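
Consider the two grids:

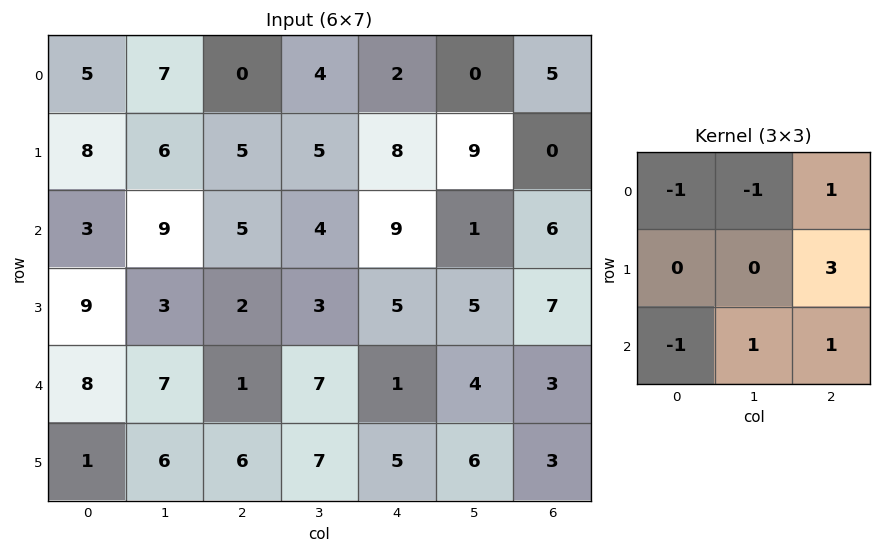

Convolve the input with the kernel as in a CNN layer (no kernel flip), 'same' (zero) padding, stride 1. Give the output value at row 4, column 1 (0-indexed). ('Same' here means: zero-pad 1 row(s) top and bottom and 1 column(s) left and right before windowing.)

4

The receptive field on the zero-padded input at this output position is [9 3 2 / 8 7 1 / 1 6 6]. Elementwise product with the kernel and sum: 9·-1 + 3·-1 + 2·1 + 1·3 + 1·-1 + 6·1 + 6·1.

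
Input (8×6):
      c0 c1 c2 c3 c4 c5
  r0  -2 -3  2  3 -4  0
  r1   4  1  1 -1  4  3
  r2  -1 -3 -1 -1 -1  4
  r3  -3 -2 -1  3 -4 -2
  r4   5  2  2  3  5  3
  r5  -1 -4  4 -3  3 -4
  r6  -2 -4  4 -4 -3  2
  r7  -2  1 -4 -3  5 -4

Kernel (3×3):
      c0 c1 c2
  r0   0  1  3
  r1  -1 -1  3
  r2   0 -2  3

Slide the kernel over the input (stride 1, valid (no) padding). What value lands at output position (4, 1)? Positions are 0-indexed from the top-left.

-18

The receptive field on the input at this output position is [2 2 3 / -4 4 -3 / -4 4 -4]. Elementwise product with the kernel and sum: 2·1 + 3·3 + -4·-1 + 4·-1 + -3·3 + 4·-2 + -4·3.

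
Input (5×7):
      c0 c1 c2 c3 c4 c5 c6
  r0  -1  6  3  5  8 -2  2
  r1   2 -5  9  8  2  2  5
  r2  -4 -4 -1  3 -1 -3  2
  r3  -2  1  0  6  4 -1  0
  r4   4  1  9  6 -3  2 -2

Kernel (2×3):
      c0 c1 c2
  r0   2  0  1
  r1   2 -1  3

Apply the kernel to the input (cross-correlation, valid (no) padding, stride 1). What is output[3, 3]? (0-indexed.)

32

The receptive field on the input at this output position is [6 4 -1 / 6 -3 2]. Elementwise product with the kernel and sum: 6·2 + -1·1 + 6·2 + -3·-1 + 2·3.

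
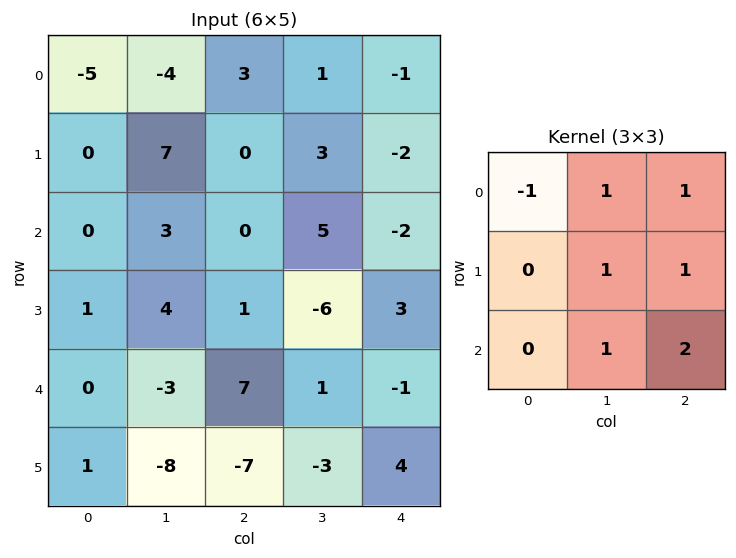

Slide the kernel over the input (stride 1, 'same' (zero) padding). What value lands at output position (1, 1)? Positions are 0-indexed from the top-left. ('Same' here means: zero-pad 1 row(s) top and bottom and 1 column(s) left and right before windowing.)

14

The receptive field on the zero-padded input at this output position is [-5 -4 3 / 0 7 0 / 0 3 0]. Elementwise product with the kernel and sum: -5·-1 + -4·1 + 3·1 + 7·1 + 0·1 + 3·1 + 0·2.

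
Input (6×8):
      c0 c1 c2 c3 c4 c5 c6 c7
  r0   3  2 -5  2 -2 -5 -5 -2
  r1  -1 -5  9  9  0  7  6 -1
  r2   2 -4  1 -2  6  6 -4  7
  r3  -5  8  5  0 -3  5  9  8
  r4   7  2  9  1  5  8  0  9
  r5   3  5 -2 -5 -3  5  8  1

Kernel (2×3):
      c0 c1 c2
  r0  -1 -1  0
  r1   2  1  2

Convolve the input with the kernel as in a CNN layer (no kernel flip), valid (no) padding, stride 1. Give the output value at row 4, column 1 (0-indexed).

-13

The receptive field on the input at this output position is [2 9 1 / 5 -2 -5]. Elementwise product with the kernel and sum: 2·-1 + 9·-1 + 5·2 + -2·1 + -5·2.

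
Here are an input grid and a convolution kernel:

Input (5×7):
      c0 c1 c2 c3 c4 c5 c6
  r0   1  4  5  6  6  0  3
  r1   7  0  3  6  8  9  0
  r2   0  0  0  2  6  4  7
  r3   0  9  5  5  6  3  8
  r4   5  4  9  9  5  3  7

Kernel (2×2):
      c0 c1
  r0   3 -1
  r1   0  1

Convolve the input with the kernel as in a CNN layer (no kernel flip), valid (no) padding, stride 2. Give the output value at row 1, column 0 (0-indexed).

9

The receptive field on the input at this output position is [0 0 / 0 9]. Elementwise product with the kernel and sum: 0·3 + 0·-1 + 9·1.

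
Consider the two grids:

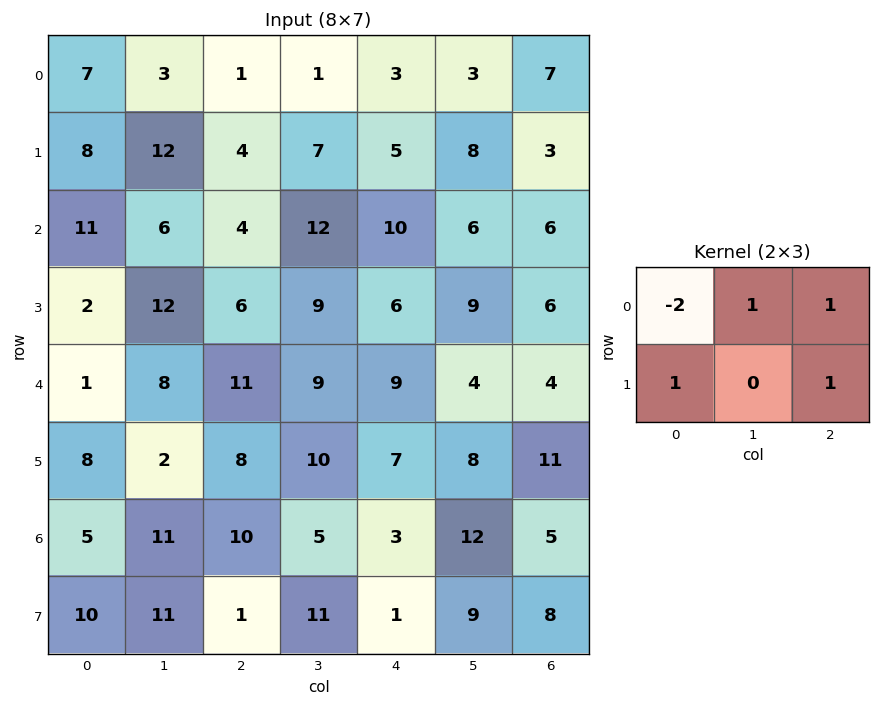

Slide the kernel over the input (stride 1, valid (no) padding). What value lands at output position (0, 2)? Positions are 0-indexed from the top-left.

11

The receptive field on the input at this output position is [1 1 3 / 4 7 5]. Elementwise product with the kernel and sum: 1·-2 + 1·1 + 3·1 + 4·1 + 5·1.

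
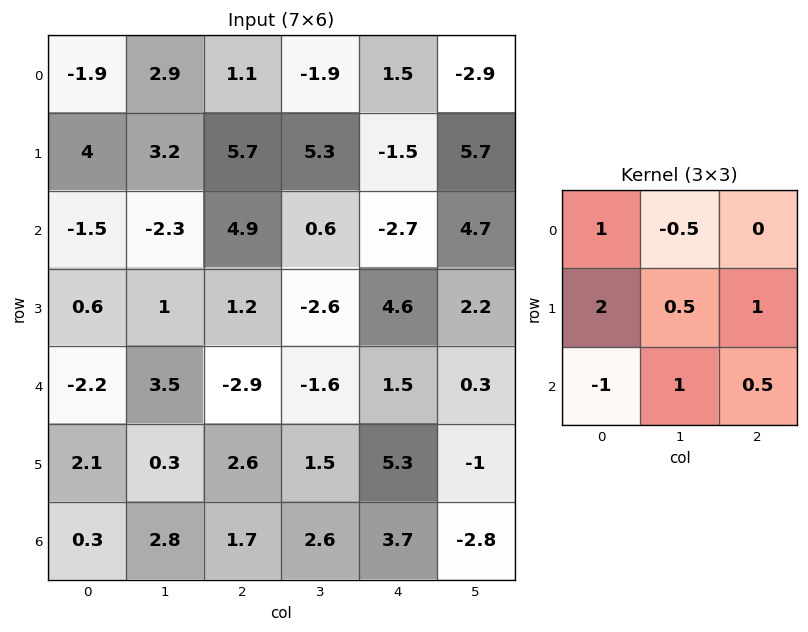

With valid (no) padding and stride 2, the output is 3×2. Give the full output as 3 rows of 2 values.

13.6 8.95
6.8 12.35
6.35 11.9

Output[0,0]: The receptive field on the input at this output position is [-1.9 2.9 1.1 / 4 3.2 5.7 / -1.5 -2.3 4.9]. Elementwise product with the kernel and sum: -1.9·1 + 2.9·-0.5 + 4·2 + 3.2·0.5 + 5.7·1 + -1.5·-1 + -2.3·1 + 4.9·0.5.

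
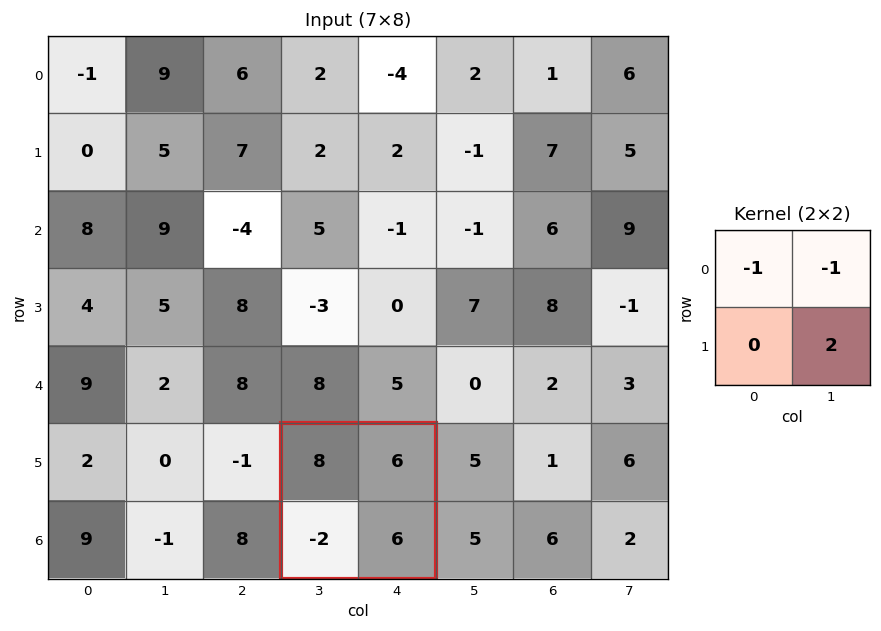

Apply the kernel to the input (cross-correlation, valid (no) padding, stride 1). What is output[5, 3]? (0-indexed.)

The receptive field on the input at this output position is [8 6 / -2 6]. Elementwise product with the kernel and sum: 8·-1 + 6·-1 + 6·2.

-2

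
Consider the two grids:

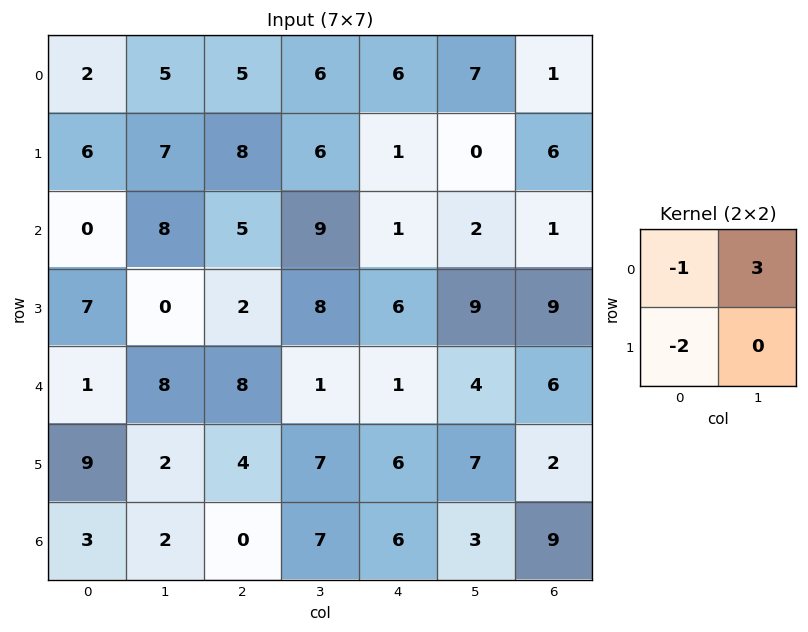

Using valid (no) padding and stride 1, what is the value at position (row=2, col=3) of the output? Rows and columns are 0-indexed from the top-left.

-22

The receptive field on the input at this output position is [9 1 / 8 6]. Elementwise product with the kernel and sum: 9·-1 + 1·3 + 8·-2.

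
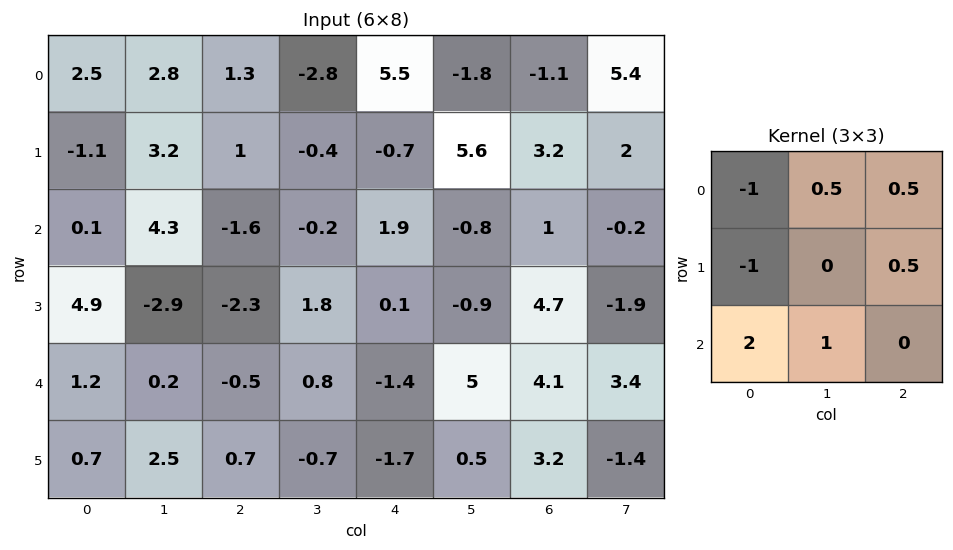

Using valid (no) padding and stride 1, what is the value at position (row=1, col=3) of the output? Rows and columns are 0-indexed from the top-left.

The receptive field on the input at this output position is [-0.4 -0.7 5.6 / -0.2 1.9 -0.8 / 1.8 0.1 -0.9]. Elementwise product with the kernel and sum: -0.4·-1 + -0.7·0.5 + 5.6·0.5 + -0.2·-1 + -0.8·0.5 + 1.8·2 + 0.1·1.

6.35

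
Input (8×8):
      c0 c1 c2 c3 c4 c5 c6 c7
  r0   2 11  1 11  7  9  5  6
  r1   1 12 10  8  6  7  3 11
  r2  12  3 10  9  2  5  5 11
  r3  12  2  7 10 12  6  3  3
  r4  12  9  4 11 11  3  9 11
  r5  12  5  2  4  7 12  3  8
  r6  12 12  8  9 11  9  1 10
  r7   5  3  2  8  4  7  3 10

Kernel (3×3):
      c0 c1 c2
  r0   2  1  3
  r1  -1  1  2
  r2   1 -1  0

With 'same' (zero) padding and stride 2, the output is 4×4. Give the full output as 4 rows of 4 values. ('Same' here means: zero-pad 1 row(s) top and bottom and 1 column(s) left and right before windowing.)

Output[0,0]: The receptive field on the zero-padded input at this output position is [0 0 0 / 0 2 11 / 0 1 12]. Elementwise product with the kernel and sum: 0·2 + 0·1 + 0·3 + 0·-1 + 2·1 + 11·2 + 0·1 + 1·-1.
Output[0,1]: The receptive field on the zero-padded input at this output position is [0 0 0 / 11 1 11 / 12 10 8]. Elementwise product with the kernel and sum: 0·2 + 0·1 + 0·3 + 11·-1 + 1·1 + 11·2 + 12·1 + 10·-1.

23 14 16 12
43 78 44 75
36 61 53 61
58 39 75 67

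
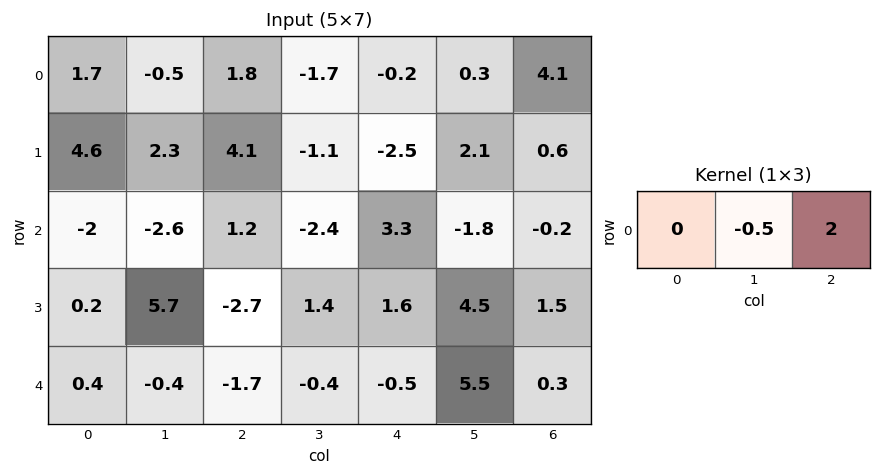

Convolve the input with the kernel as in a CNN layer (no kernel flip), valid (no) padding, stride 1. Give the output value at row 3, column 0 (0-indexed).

The receptive field on the input at this output position is [0.2 5.7 -2.7]. Elementwise product with the kernel and sum: 5.7·-0.5 + -2.7·2.

-8.25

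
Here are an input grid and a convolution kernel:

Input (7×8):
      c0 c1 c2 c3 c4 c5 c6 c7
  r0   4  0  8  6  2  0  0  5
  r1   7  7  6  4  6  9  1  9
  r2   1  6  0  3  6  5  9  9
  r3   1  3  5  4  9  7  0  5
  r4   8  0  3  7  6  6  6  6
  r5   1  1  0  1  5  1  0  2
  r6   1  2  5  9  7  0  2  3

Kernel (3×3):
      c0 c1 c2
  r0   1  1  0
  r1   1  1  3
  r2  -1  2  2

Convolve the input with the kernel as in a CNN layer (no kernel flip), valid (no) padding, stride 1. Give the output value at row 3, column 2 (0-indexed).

The receptive field on the input at this output position is [5 4 9 / 3 7 6 / 0 1 5]. Elementwise product with the kernel and sum: 5·1 + 4·1 + 3·1 + 7·1 + 6·3 + 0·-1 + 1·2 + 5·2.

49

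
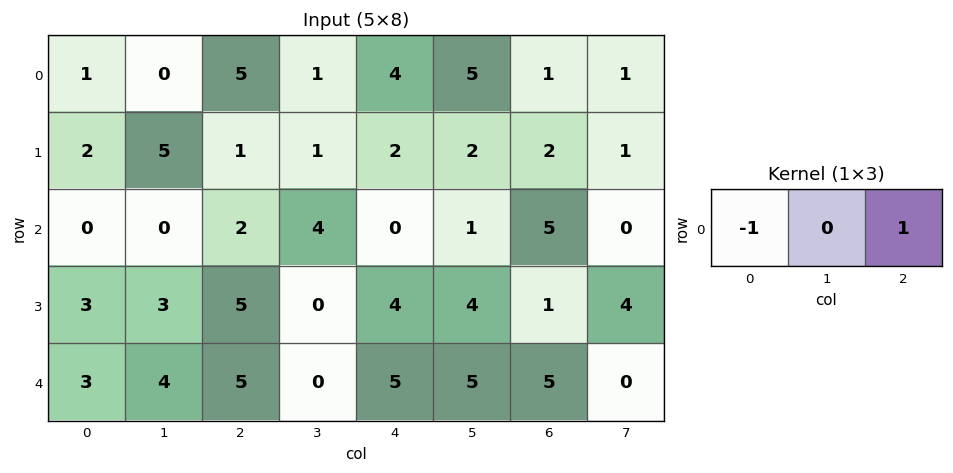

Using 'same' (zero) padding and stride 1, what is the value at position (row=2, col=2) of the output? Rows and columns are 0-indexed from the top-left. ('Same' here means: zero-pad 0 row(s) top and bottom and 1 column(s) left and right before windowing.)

4

The receptive field on the zero-padded input at this output position is [0 2 4]. Elementwise product with the kernel and sum: 0·-1 + 4·1.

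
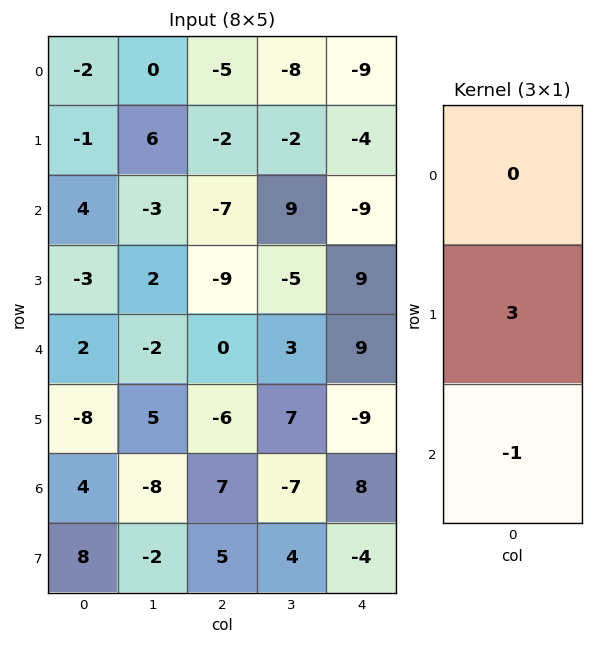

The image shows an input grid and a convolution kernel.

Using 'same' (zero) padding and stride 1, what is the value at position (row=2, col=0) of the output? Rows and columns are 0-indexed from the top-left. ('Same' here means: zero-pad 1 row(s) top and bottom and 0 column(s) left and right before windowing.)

The receptive field on the zero-padded input at this output position is [-1 / 4 / -3]. Elementwise product with the kernel and sum: 4·3 + -3·-1.

15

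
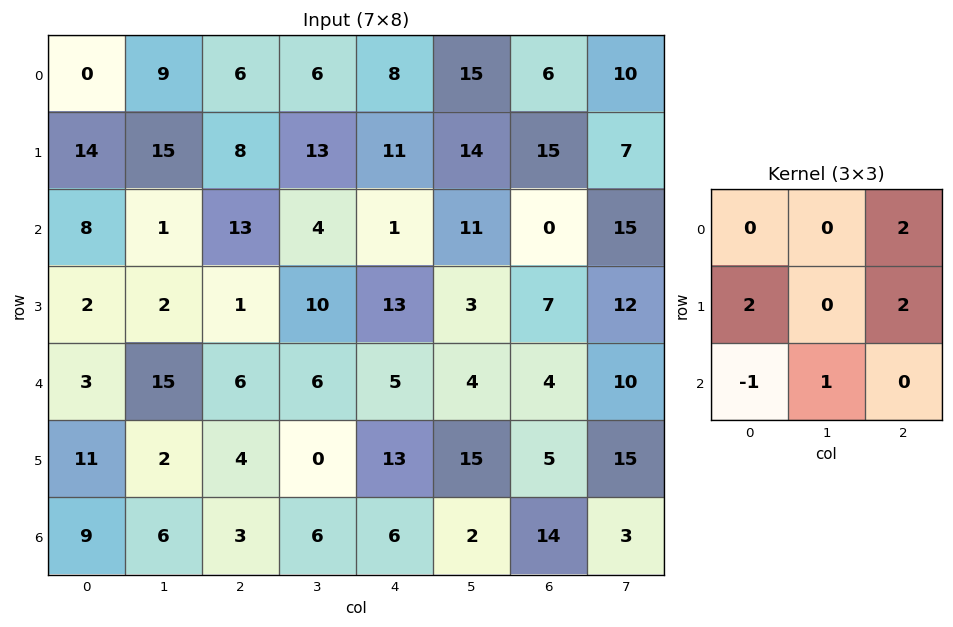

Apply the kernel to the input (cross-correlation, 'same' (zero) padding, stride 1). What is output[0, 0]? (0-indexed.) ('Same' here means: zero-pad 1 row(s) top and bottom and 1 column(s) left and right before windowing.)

The receptive field on the zero-padded input at this output position is [0 0 0 / 0 0 9 / 0 14 15]. Elementwise product with the kernel and sum: 0·2 + 0·2 + 9·2 + 0·-1 + 14·1.

32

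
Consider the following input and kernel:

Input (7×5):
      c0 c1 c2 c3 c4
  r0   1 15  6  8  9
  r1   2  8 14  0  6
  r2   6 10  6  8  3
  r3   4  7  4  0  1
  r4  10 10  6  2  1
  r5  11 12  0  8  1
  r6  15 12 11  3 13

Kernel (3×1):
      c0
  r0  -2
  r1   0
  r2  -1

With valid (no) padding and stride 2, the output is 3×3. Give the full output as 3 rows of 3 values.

-8 -18 -21
-22 -18 -7
-35 -23 -15

Output[0,0]: The receptive field on the input at this output position is [1 / 2 / 6]. Elementwise product with the kernel and sum: 1·-2 + 6·-1.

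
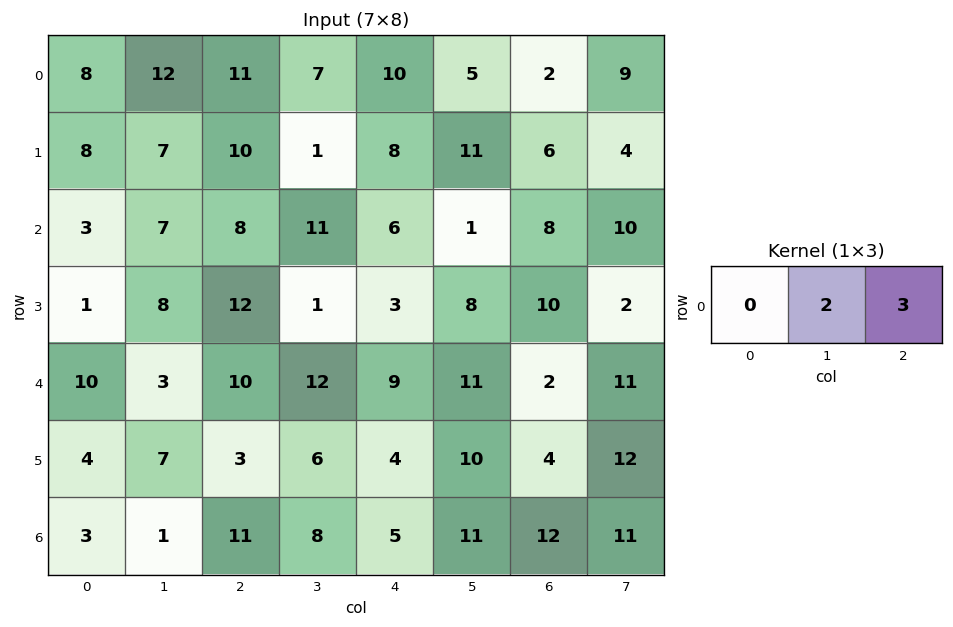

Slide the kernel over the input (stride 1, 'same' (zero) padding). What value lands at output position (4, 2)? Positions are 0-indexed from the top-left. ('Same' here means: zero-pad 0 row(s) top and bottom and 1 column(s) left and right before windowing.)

56

The receptive field on the zero-padded input at this output position is [3 10 12]. Elementwise product with the kernel and sum: 10·2 + 12·3.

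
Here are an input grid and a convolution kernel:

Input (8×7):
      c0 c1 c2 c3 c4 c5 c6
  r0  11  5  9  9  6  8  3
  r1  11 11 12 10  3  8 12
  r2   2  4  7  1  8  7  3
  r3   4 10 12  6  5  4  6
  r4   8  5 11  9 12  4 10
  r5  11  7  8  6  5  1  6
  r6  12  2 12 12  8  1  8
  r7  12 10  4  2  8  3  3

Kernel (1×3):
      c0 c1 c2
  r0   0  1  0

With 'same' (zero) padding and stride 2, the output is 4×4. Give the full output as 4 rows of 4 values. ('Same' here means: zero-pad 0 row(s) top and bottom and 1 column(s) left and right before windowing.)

Output[0,0]: The receptive field on the zero-padded input at this output position is [0 11 5]. Elementwise product with the kernel and sum: 11·1.
Output[0,1]: The receptive field on the zero-padded input at this output position is [5 9 9]. Elementwise product with the kernel and sum: 9·1.

11 9 6 3
2 7 8 3
8 11 12 10
12 12 8 8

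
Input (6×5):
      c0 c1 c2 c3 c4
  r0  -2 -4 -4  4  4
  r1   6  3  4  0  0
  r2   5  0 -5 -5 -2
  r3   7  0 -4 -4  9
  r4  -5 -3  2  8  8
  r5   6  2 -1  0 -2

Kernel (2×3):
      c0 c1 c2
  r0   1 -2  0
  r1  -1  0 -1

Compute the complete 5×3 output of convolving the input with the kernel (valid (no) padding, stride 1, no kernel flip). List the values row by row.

Output[0,0]: The receptive field on the input at this output position is [-2 -4 -4 / 6 3 4]. Elementwise product with the kernel and sum: -2·1 + -4·-2 + 6·-1 + 4·-1.

-4 1 -16
0 0 11
2 14 0
10 3 -6
-4 -9 -11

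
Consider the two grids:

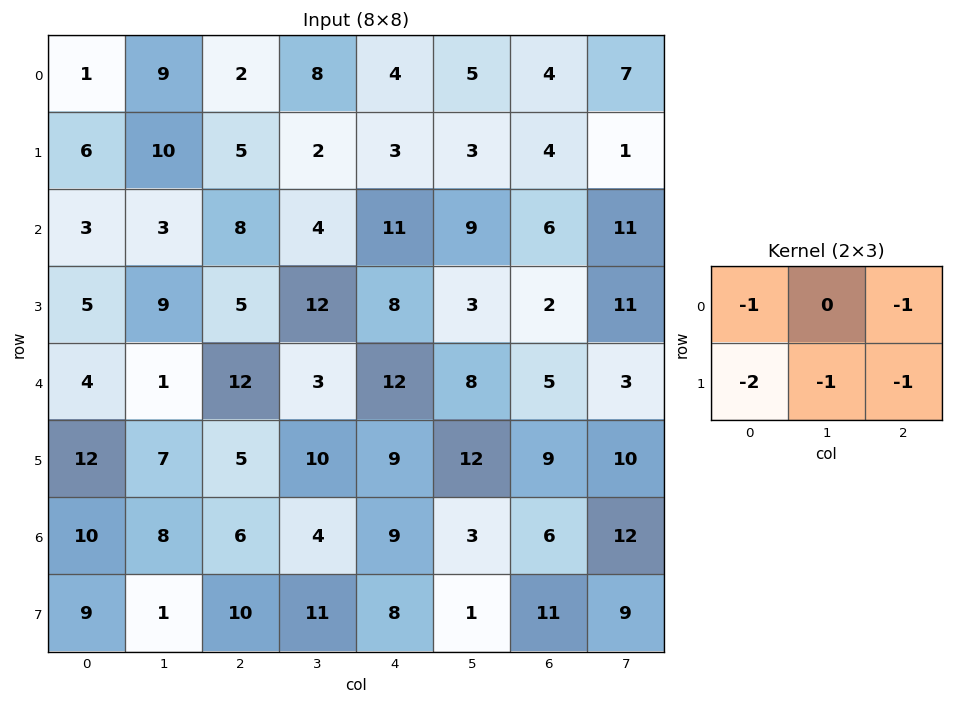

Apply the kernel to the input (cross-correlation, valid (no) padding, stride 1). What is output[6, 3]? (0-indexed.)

-38

The receptive field on the input at this output position is [4 9 3 / 11 8 1]. Elementwise product with the kernel and sum: 4·-1 + 3·-1 + 11·-2 + 8·-1 + 1·-1.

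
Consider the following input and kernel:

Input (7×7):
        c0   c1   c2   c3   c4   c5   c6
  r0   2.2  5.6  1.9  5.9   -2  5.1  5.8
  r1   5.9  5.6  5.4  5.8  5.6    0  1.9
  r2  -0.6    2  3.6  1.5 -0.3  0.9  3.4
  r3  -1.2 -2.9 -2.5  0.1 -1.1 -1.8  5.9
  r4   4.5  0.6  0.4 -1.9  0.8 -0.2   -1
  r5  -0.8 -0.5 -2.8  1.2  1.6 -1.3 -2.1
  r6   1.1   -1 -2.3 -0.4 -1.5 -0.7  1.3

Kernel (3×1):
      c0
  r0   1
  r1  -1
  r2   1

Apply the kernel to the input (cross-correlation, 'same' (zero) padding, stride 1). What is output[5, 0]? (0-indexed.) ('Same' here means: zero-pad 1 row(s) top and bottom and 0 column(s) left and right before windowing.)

6.4

The receptive field on the zero-padded input at this output position is [4.5 / -0.8 / 1.1]. Elementwise product with the kernel and sum: 4.5·1 + -0.8·-1 + 1.1·1.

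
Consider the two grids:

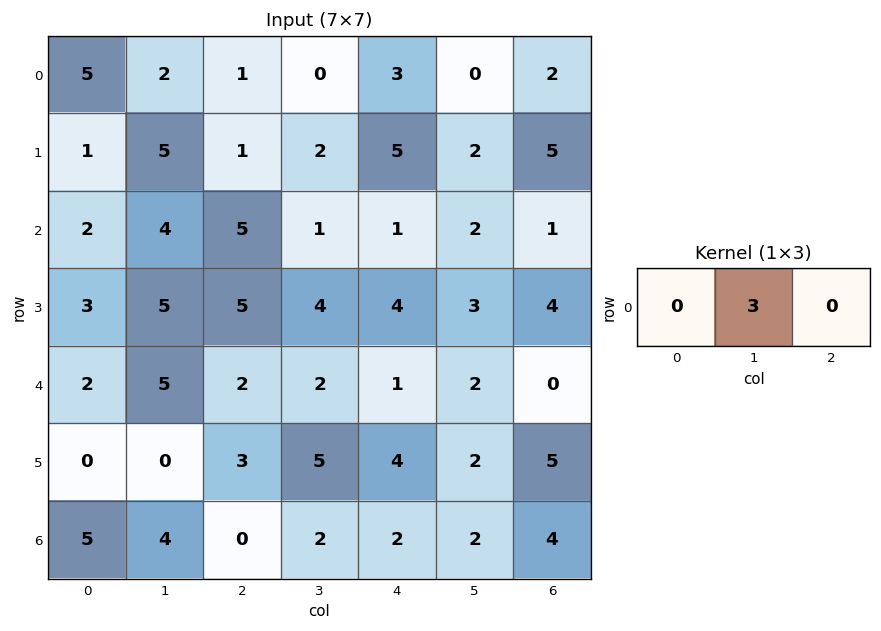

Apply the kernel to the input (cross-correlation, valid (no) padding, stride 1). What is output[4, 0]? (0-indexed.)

15

The receptive field on the input at this output position is [2 5 2]. Elementwise product with the kernel and sum: 5·3.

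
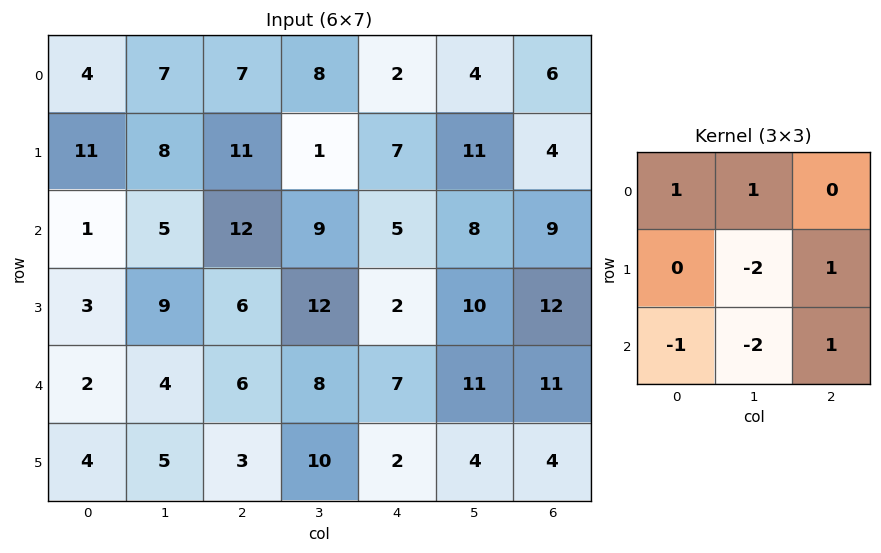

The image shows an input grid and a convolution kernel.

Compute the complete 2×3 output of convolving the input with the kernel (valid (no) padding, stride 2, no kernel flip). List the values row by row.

Output[0,0]: The receptive field on the input at this output position is [4 7 7 / 11 8 11 / 1 5 12]. Elementwise product with the kernel and sum: 4·1 + 7·1 + 8·-2 + 11·1 + 1·-1 + 5·-2 + 12·1.

7 -5 -24
-10 -16 -13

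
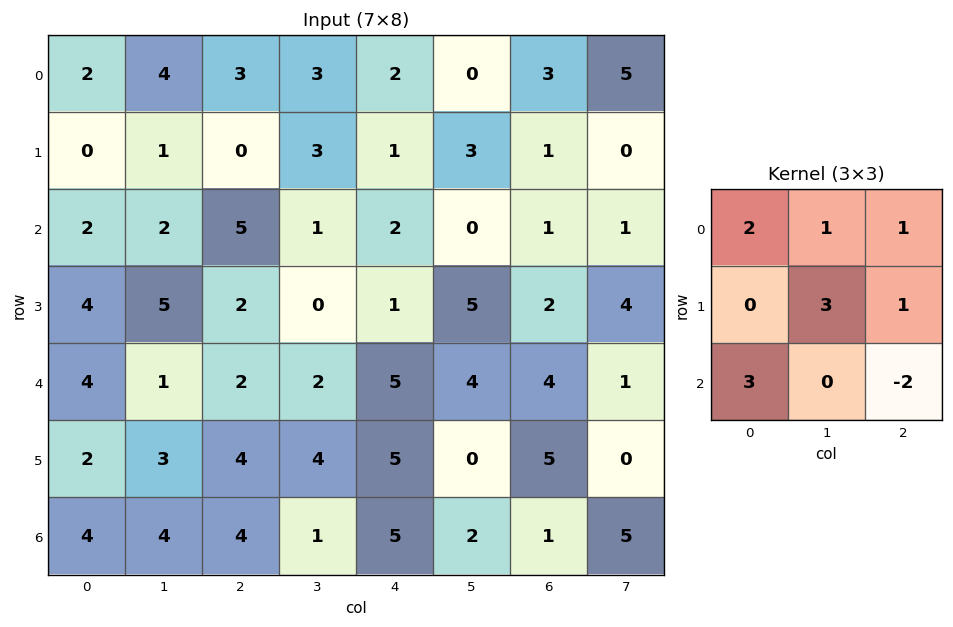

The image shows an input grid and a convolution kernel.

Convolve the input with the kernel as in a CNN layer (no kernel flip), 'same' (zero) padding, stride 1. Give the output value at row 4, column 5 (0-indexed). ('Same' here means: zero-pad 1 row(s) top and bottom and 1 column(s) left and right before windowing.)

The receptive field on the zero-padded input at this output position is [1 5 2 / 5 4 4 / 5 0 5]. Elementwise product with the kernel and sum: 1·2 + 5·1 + 2·1 + 4·3 + 4·1 + 5·3 + 5·-2.

30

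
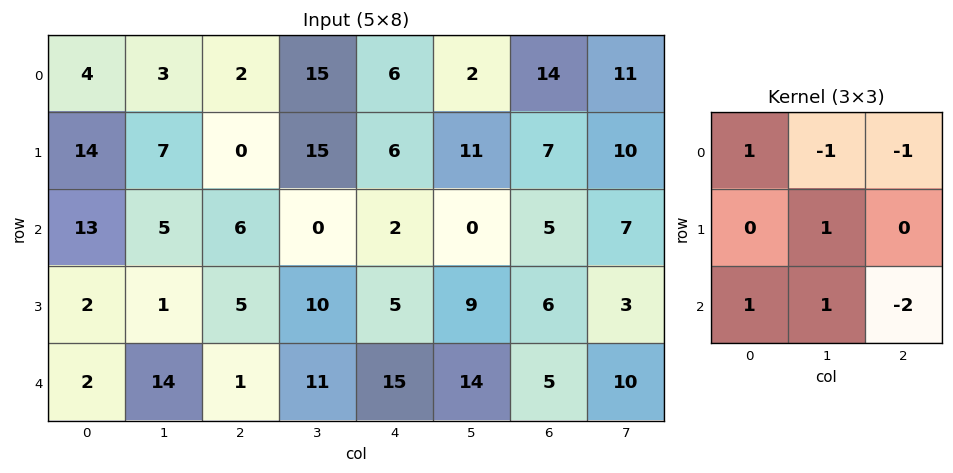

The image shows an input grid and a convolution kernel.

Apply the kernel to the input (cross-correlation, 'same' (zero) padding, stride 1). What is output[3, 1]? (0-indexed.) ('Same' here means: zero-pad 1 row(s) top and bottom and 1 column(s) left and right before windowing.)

The receptive field on the zero-padded input at this output position is [13 5 6 / 2 1 5 / 2 14 1]. Elementwise product with the kernel and sum: 13·1 + 5·-1 + 6·-1 + 1·1 + 2·1 + 14·1 + 1·-2.

17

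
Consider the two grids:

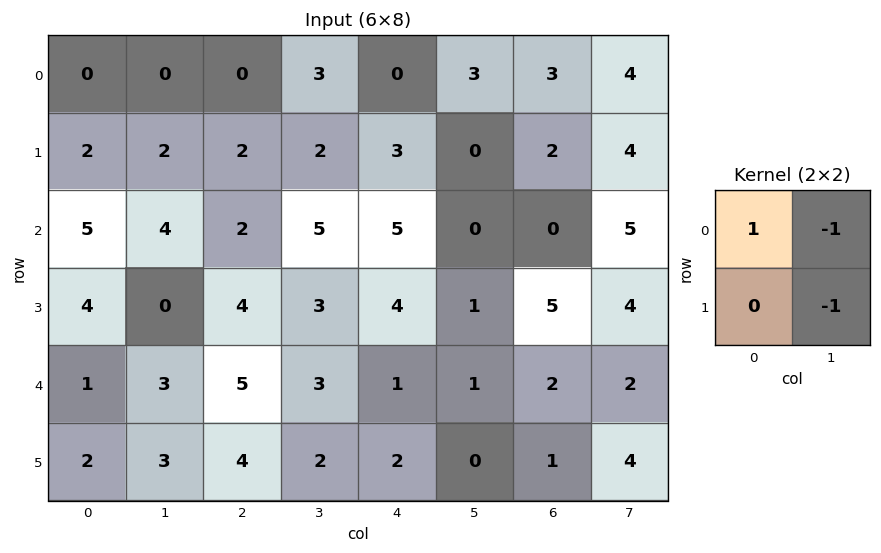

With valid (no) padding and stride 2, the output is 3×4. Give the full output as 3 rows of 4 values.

-2 -5 -3 -5
1 -6 4 -9
-5 0 0 -4

Output[0,0]: The receptive field on the input at this output position is [0 0 / 2 2]. Elementwise product with the kernel and sum: 0·1 + 0·-1 + 2·-1.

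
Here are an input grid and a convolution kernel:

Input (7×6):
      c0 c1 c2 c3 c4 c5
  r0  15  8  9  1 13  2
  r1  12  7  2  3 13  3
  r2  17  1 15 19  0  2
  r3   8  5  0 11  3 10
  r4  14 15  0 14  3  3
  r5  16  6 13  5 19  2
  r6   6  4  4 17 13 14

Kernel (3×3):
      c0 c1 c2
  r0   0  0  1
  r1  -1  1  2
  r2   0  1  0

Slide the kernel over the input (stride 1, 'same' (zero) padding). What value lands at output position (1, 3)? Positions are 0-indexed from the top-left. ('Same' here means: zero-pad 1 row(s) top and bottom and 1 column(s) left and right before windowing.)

59

The receptive field on the zero-padded input at this output position is [9 1 13 / 2 3 13 / 15 19 0]. Elementwise product with the kernel and sum: 13·1 + 2·-1 + 3·1 + 13·2 + 19·1.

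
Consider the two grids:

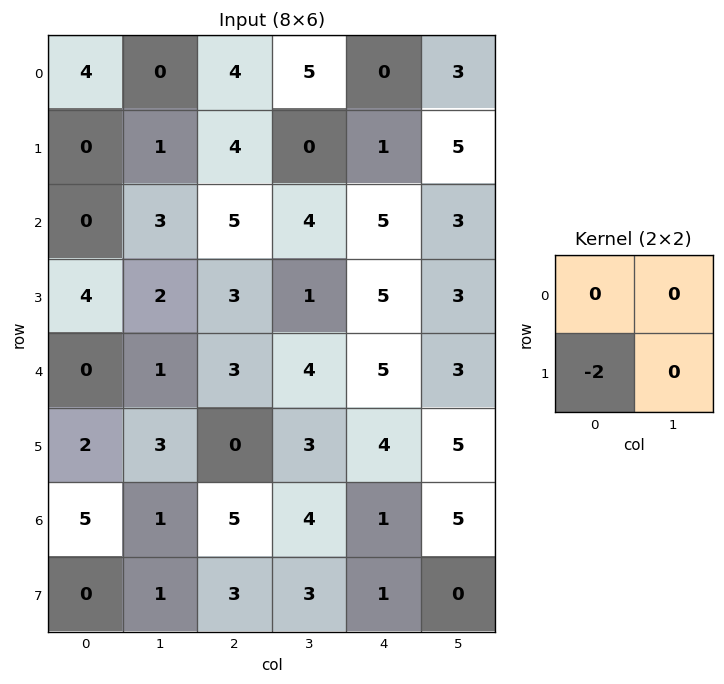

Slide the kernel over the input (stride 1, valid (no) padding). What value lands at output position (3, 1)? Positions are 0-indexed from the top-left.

The receptive field on the input at this output position is [2 3 / 1 3]. Elementwise product with the kernel and sum: 1·-2.

-2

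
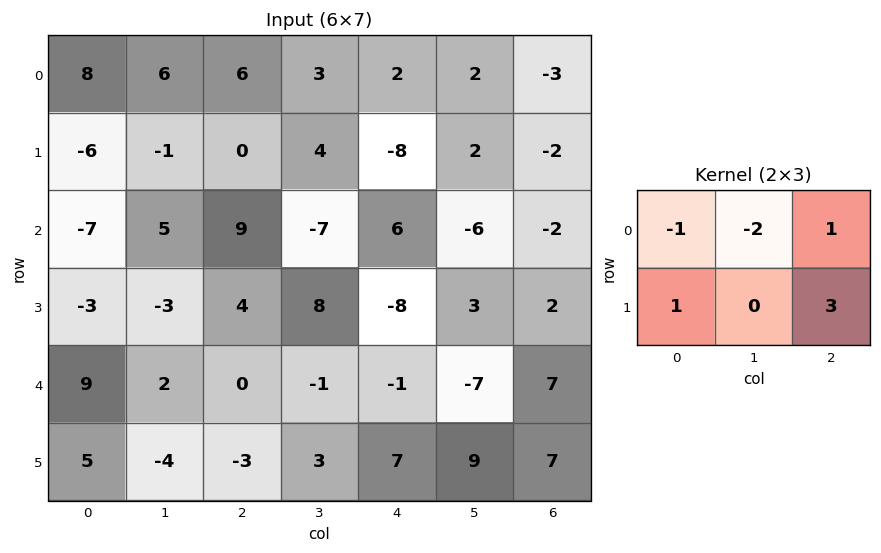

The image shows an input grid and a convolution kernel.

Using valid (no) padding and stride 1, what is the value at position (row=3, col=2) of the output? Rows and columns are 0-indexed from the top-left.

The receptive field on the input at this output position is [4 8 -8 / 0 -1 -1]. Elementwise product with the kernel and sum: 4·-1 + 8·-2 + -8·1 + 0·1 + -1·3.

-31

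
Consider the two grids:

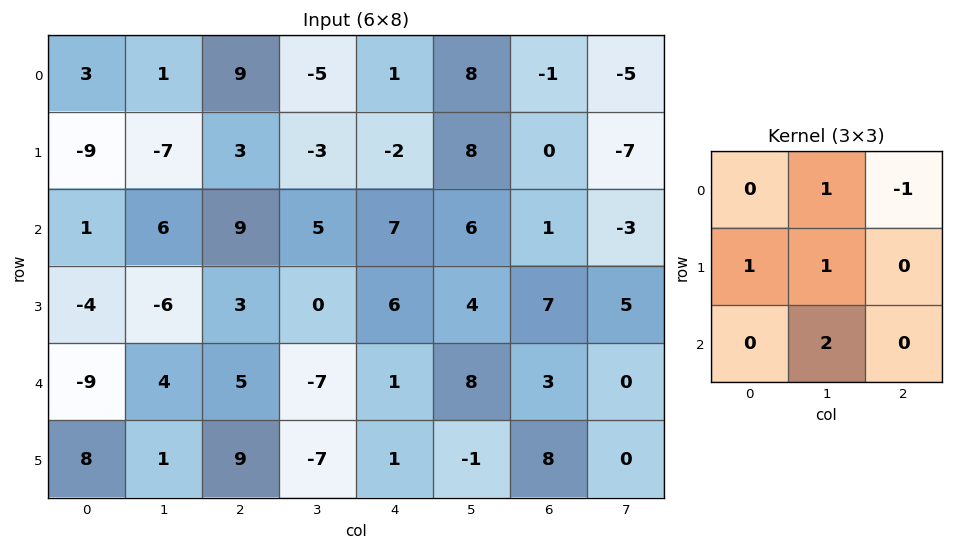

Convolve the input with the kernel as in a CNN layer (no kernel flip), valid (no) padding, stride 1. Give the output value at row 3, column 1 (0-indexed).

The receptive field on the input at this output position is [-6 3 0 / 4 5 -7 / 1 9 -7]. Elementwise product with the kernel and sum: 3·1 + 0·-1 + 4·1 + 5·1 + 9·2.

30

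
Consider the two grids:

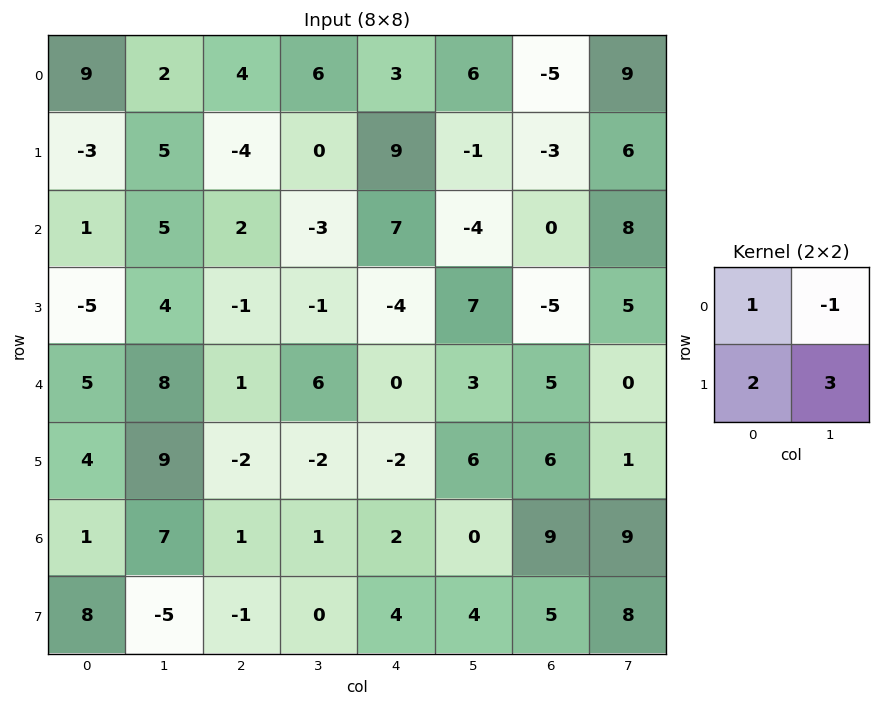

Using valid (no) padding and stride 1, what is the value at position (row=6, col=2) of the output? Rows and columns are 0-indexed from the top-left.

-2

The receptive field on the input at this output position is [1 1 / -1 0]. Elementwise product with the kernel and sum: 1·1 + 1·-1 + -1·2 + 0·3.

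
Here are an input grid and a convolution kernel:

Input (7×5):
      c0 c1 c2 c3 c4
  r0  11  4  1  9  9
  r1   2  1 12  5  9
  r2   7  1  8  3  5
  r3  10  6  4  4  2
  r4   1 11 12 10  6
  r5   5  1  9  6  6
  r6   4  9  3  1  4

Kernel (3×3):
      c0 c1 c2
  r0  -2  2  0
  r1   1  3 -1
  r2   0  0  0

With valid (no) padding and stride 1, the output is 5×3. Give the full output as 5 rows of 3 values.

-21 26 34
0 44 -2
12 28 4
14 33 36
19 24 17

Output[0,0]: The receptive field on the input at this output position is [11 4 1 / 2 1 12 / 7 1 8]. Elementwise product with the kernel and sum: 11·-2 + 4·2 + 2·1 + 1·3 + 12·-1.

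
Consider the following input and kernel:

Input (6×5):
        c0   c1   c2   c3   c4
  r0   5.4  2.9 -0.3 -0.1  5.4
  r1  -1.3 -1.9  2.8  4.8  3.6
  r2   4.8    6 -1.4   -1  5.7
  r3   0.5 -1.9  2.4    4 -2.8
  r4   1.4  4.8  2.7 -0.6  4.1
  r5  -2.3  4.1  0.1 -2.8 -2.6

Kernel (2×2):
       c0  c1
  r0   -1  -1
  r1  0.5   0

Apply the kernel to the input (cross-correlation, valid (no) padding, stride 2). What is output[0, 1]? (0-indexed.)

1.8

The receptive field on the input at this output position is [-0.3 -0.1 / 2.8 4.8]. Elementwise product with the kernel and sum: -0.3·-1 + -0.1·-1 + 2.8·0.5.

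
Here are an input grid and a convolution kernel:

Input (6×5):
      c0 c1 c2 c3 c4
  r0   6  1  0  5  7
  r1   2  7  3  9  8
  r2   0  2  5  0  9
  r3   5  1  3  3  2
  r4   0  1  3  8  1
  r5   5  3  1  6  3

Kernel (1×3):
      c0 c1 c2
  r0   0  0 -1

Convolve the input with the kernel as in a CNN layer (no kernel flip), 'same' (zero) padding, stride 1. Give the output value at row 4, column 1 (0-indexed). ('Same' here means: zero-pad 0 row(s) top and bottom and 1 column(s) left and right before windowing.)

-3

The receptive field on the zero-padded input at this output position is [0 1 3]. Elementwise product with the kernel and sum: 3·-1.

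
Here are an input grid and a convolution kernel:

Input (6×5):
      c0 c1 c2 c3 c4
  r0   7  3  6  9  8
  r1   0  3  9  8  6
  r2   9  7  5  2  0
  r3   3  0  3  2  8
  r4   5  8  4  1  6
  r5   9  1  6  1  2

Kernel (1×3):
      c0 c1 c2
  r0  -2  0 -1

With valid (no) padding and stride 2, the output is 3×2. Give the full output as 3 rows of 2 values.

Output[0,0]: The receptive field on the input at this output position is [7 3 6]. Elementwise product with the kernel and sum: 7·-2 + 6·-1.
Output[0,1]: The receptive field on the input at this output position is [6 9 8]. Elementwise product with the kernel and sum: 6·-2 + 8·-1.

-20 -20
-23 -10
-14 -14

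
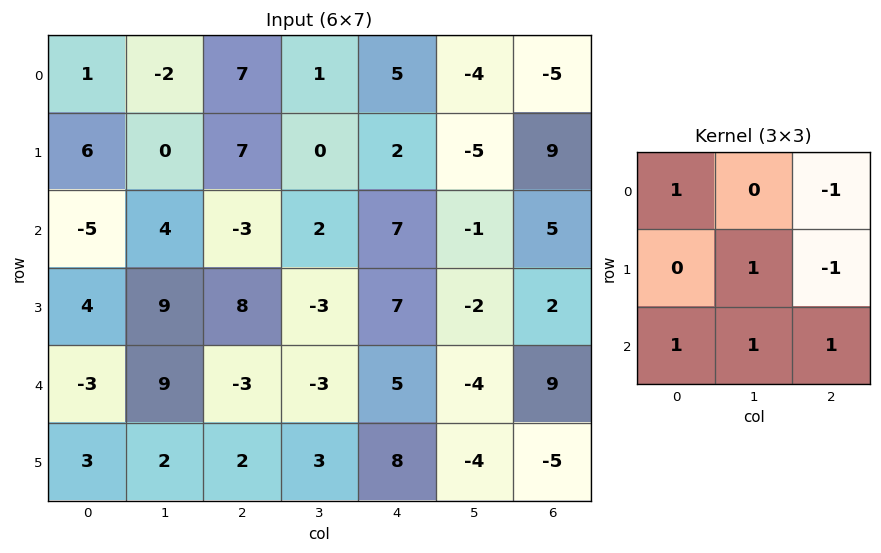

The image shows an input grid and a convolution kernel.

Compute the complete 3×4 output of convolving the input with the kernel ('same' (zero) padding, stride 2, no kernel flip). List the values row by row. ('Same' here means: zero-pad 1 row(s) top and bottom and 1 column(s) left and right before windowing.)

9 13 6 -1
4 9 15 0
-16 19 15 -2

Output[0,0]: The receptive field on the zero-padded input at this output position is [0 0 0 / 0 1 -2 / 0 6 0]. Elementwise product with the kernel and sum: 0·1 + 0·-1 + 1·1 + -2·-1 + 0·1 + 6·1 + 0·1.
Output[0,1]: The receptive field on the zero-padded input at this output position is [0 0 0 / -2 7 1 / 0 7 0]. Elementwise product with the kernel and sum: 0·1 + 0·-1 + 7·1 + 1·-1 + 0·1 + 7·1 + 0·1.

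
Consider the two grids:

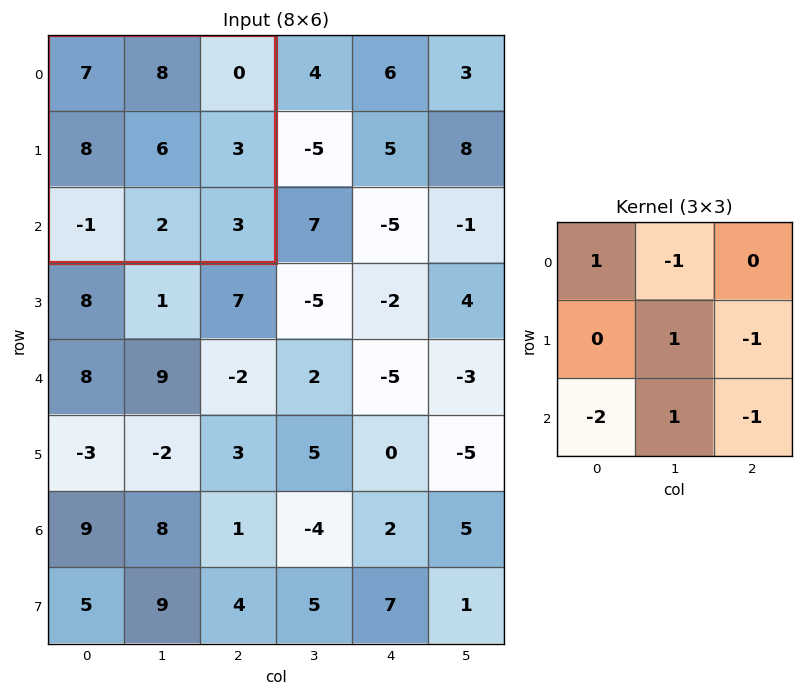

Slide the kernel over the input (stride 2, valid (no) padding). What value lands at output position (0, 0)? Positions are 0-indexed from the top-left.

3

The receptive field on the input at this output position is [7 8 0 / 8 6 3 / -1 2 3]. Elementwise product with the kernel and sum: 7·1 + 8·-1 + 6·1 + 3·-1 + -1·-2 + 2·1 + 3·-1.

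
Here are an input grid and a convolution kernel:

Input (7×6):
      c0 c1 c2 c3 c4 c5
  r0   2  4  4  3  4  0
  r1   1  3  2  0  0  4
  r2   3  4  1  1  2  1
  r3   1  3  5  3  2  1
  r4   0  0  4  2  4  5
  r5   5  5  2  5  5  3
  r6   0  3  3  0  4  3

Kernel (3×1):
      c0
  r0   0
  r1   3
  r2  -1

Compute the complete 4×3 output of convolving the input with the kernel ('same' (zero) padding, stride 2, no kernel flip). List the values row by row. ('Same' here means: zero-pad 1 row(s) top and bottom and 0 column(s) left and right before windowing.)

Output[0,0]: The receptive field on the zero-padded input at this output position is [0 / 2 / 1]. Elementwise product with the kernel and sum: 2·3 + 1·-1.

5 10 12
8 -2 4
-5 10 7
0 9 12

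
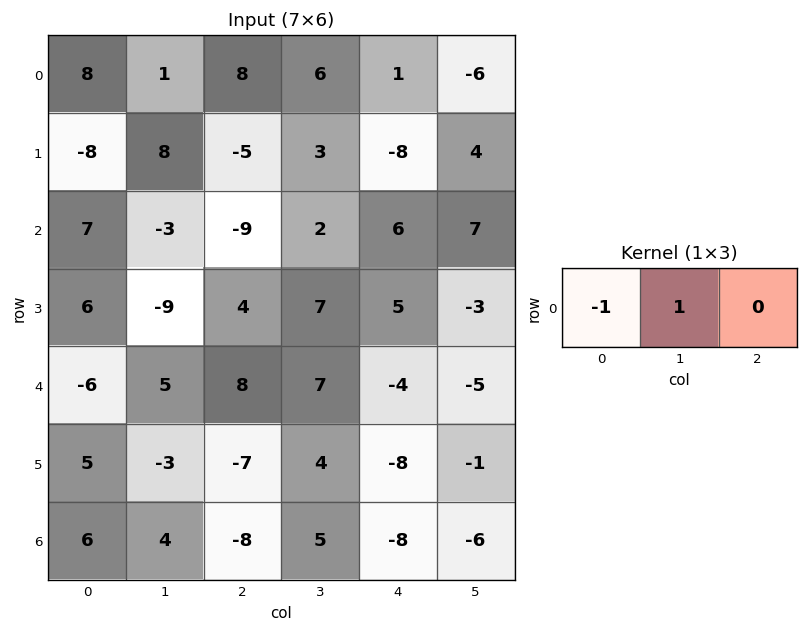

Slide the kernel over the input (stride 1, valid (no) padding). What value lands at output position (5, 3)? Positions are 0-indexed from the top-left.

-12

The receptive field on the input at this output position is [4 -8 -1]. Elementwise product with the kernel and sum: 4·-1 + -8·1.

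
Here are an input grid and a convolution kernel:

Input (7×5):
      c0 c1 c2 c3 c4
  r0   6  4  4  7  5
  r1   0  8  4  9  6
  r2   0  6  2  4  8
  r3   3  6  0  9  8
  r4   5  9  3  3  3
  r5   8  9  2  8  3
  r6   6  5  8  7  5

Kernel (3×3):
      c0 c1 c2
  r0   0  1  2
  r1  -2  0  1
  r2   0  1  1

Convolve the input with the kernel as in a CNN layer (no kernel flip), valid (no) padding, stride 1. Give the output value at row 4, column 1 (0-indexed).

14

The receptive field on the input at this output position is [9 3 3 / 9 2 8 / 5 8 7]. Elementwise product with the kernel and sum: 3·1 + 3·2 + 9·-2 + 8·1 + 8·1 + 7·1.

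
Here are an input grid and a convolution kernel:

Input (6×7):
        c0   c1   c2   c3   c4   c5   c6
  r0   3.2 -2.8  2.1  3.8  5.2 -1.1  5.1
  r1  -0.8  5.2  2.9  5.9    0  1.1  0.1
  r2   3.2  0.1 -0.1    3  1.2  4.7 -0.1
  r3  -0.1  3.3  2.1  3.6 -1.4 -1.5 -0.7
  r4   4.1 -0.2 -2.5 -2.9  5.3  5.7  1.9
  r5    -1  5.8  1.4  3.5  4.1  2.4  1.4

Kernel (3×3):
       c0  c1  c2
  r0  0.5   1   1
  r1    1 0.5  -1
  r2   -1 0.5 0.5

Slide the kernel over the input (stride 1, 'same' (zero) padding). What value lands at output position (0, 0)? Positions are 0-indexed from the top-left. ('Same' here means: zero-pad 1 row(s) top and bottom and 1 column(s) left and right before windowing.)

6.6

The receptive field on the zero-padded input at this output position is [0 0 0 / 0 3.2 -2.8 / 0 -0.8 5.2]. Elementwise product with the kernel and sum: 0·0.5 + 0·1 + 0·1 + 0·1 + 3.2·0.5 + -2.8·-1 + 0·-1 + -0.8·0.5 + 5.2·0.5.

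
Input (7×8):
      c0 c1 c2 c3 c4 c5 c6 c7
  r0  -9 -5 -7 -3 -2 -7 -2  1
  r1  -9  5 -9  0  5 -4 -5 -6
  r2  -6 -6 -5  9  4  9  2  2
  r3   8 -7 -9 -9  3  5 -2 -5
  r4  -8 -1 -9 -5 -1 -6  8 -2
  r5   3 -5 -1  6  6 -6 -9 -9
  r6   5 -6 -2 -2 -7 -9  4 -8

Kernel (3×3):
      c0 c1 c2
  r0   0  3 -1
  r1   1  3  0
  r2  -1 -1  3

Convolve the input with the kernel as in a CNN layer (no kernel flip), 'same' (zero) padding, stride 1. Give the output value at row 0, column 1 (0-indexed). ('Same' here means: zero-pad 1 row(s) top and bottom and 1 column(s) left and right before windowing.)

The receptive field on the zero-padded input at this output position is [0 0 0 / -9 -5 -7 / -9 5 -9]. Elementwise product with the kernel and sum: 0·3 + 0·-1 + -9·1 + -5·3 + -9·-1 + 5·-1 + -9·3.

-47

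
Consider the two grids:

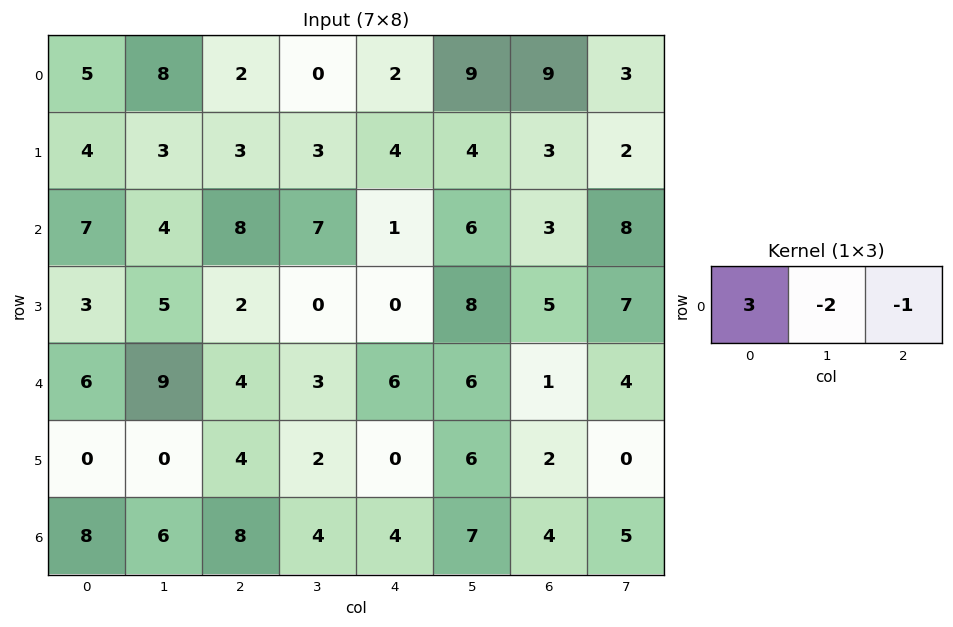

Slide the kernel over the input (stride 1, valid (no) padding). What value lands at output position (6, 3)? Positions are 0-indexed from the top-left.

-3

The receptive field on the input at this output position is [4 4 7]. Elementwise product with the kernel and sum: 4·3 + 4·-2 + 7·-1.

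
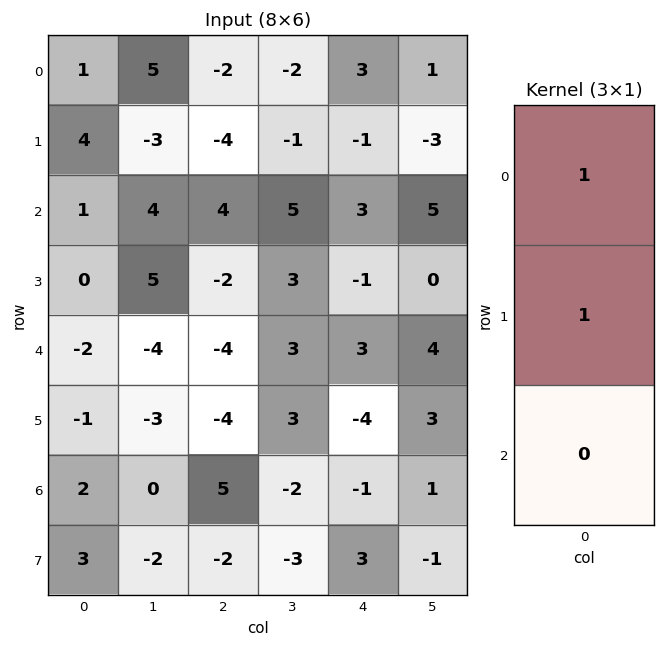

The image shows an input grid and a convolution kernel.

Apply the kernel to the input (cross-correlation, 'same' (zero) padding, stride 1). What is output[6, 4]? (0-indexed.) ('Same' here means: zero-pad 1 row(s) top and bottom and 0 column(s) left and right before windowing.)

-5

The receptive field on the zero-padded input at this output position is [-4 / -1 / 3]. Elementwise product with the kernel and sum: -4·1 + -1·1.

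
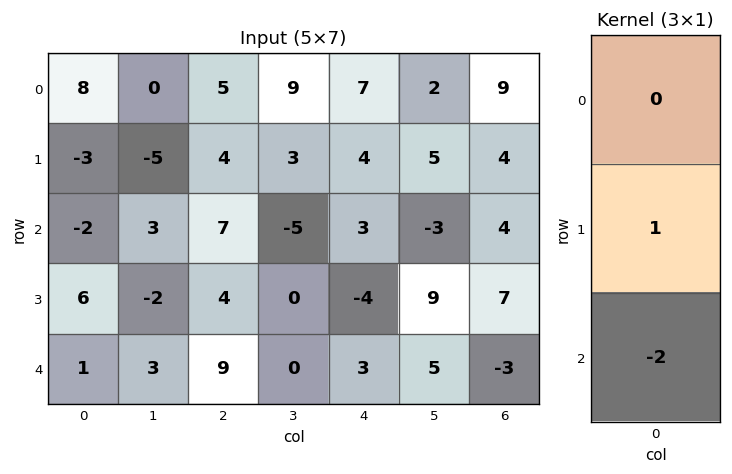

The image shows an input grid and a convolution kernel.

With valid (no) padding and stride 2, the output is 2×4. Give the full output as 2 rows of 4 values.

Output[0,0]: The receptive field on the input at this output position is [8 / -3 / -2]. Elementwise product with the kernel and sum: -3·1 + -2·-2.

1 -10 -2 -4
4 -14 -10 13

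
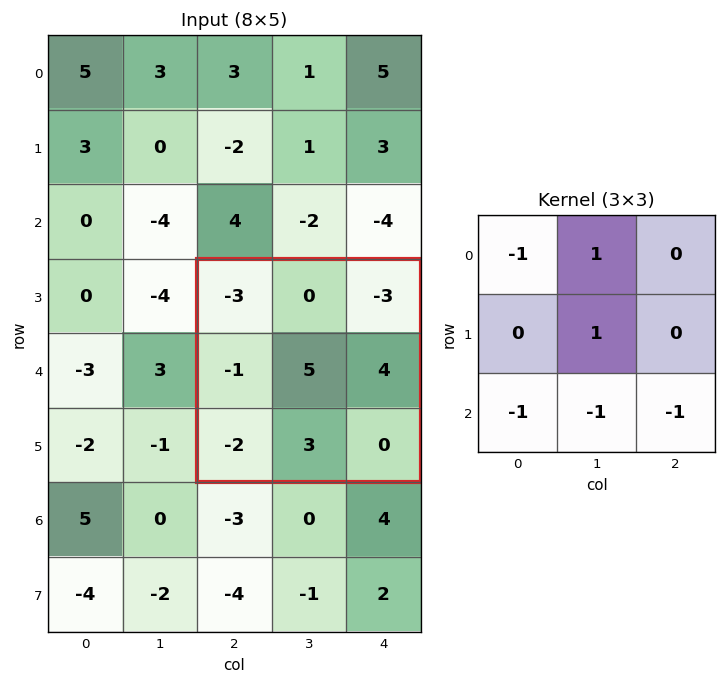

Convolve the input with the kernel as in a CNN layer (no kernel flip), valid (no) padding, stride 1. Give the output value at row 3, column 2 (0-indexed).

7

The receptive field on the input at this output position is [-3 0 -3 / -1 5 4 / -2 3 0]. Elementwise product with the kernel and sum: -3·-1 + 0·1 + 5·1 + -2·-1 + 3·-1 + 0·-1.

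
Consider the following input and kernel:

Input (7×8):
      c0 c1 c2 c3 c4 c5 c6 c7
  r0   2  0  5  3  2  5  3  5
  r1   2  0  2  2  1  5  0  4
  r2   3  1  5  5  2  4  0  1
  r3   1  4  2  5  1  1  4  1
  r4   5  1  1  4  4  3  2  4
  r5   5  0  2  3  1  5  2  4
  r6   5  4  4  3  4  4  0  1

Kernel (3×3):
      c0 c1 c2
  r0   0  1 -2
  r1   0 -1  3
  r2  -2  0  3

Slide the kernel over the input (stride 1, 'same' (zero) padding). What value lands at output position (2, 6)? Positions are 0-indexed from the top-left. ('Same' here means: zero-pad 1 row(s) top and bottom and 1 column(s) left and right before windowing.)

The receptive field on the zero-padded input at this output position is [5 0 4 / 4 0 1 / 1 4 1]. Elementwise product with the kernel and sum: 0·1 + 4·-2 + 0·-1 + 1·3 + 1·-2 + 1·3.

-4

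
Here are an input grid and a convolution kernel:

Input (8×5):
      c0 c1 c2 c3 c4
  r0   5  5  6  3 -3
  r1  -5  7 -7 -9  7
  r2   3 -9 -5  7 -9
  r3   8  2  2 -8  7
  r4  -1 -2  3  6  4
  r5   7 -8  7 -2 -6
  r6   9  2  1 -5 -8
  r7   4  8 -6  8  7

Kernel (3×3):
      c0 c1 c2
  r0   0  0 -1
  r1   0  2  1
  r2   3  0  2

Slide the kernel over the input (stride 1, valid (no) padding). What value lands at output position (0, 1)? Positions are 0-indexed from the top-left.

-39

The receptive field on the input at this output position is [5 6 3 / 7 -7 -9 / -9 -5 7]. Elementwise product with the kernel and sum: 3·-1 + -7·2 + -9·1 + -9·3 + 7·2.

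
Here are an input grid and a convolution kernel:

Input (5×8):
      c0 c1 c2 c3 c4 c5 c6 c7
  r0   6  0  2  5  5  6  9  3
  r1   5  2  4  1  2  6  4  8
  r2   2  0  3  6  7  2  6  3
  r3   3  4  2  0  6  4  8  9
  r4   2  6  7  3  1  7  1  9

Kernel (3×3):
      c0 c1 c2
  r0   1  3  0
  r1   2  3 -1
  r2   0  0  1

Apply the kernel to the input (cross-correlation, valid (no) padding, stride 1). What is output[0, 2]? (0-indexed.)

33

The receptive field on the input at this output position is [2 5 5 / 4 1 2 / 3 6 7]. Elementwise product with the kernel and sum: 2·1 + 5·3 + 4·2 + 1·3 + 2·-1 + 7·1.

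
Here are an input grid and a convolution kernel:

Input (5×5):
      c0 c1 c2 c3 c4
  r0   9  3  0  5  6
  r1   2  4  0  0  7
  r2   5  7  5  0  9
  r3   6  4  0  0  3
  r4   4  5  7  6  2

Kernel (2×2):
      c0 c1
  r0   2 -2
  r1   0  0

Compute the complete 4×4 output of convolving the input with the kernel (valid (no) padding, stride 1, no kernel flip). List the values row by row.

Output[0,0]: The receptive field on the input at this output position is [9 3 / 2 4]. Elementwise product with the kernel and sum: 9·2 + 3·-2.
Output[0,1]: The receptive field on the input at this output position is [3 0 / 4 0]. Elementwise product with the kernel and sum: 3·2 + 0·-2.

12 6 -10 -2
-4 8 0 -14
-4 4 10 -18
4 8 0 -6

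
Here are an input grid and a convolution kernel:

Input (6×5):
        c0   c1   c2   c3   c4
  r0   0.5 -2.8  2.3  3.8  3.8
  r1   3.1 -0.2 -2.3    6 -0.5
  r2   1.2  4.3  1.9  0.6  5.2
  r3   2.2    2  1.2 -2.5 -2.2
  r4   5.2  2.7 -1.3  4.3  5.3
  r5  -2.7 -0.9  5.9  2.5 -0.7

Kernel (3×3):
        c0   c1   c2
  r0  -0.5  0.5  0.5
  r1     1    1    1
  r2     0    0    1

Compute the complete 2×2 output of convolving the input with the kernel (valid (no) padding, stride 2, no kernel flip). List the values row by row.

2 11.05
6.6 3.75

Output[0,0]: The receptive field on the input at this output position is [0.5 -2.8 2.3 / 3.1 -0.2 -2.3 / 1.2 4.3 1.9]. Elementwise product with the kernel and sum: 0.5·-0.5 + -2.8·0.5 + 2.3·0.5 + 3.1·1 + -0.2·1 + -2.3·1 + 1.9·1.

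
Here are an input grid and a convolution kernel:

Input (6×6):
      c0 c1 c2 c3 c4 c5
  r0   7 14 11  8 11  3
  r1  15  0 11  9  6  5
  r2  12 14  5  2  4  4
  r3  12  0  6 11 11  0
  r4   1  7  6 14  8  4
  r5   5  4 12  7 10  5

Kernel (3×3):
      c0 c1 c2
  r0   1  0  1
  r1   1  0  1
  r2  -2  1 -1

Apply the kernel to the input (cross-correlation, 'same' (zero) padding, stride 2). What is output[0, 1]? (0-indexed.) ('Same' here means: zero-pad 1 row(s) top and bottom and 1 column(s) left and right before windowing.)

The receptive field on the zero-padded input at this output position is [0 0 0 / 14 11 8 / 0 11 9]. Elementwise product with the kernel and sum: 0·1 + 0·1 + 14·1 + 8·1 + 0·-2 + 11·1 + 9·-1.

24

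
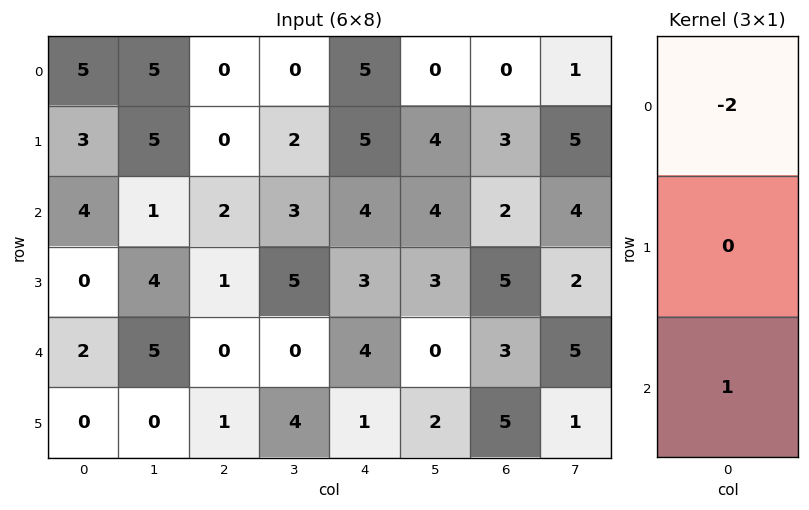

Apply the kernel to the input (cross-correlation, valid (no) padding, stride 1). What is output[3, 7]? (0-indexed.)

-3

The receptive field on the input at this output position is [2 / 5 / 1]. Elementwise product with the kernel and sum: 2·-2 + 1·1.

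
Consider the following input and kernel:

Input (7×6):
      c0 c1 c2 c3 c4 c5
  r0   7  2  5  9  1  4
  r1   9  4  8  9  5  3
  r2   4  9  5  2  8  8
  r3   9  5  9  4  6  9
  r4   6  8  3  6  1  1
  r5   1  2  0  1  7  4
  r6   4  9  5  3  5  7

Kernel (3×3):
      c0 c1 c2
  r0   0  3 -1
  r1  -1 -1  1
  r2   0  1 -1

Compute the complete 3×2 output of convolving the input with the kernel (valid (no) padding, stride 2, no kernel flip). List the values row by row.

Output[0,0]: The receptive field on the input at this output position is [7 2 5 / 9 4 8 / 4 9 5]. Elementwise product with the kernel and sum: 2·3 + 5·-1 + 9·-1 + 4·-1 + 8·1 + 9·1 + 5·-1.
Output[0,1]: The receptive field on the input at this output position is [5 9 1 / 8 9 5 / 5 2 8]. Elementwise product with the kernel and sum: 9·3 + 1·-1 + 8·-1 + 9·-1 + 5·1 + 2·1 + 8·-1.

0 8
22 -4
22 21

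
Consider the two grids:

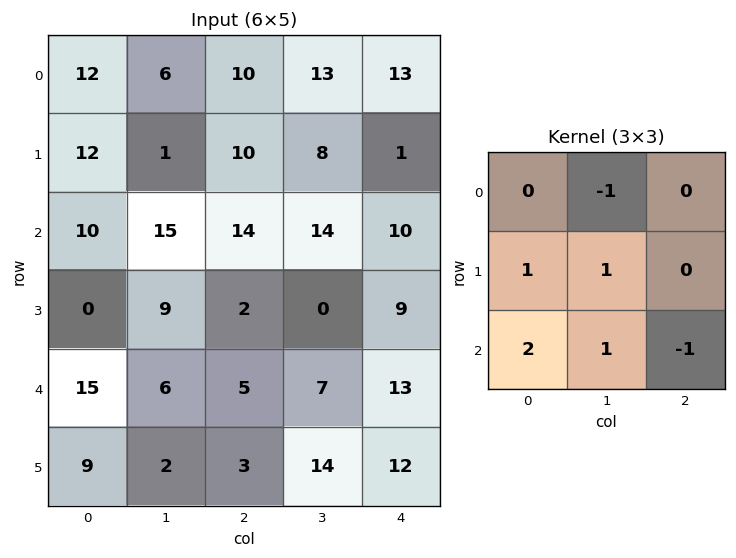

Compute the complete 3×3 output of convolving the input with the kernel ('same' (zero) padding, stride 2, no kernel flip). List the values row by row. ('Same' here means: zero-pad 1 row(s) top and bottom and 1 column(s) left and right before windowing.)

Output[0,0]: The receptive field on the zero-padded input at this output position is [0 0 0 / 0 12 6 / 0 12 1]. Elementwise product with the kernel and sum: 0·-1 + 0·1 + 12·1 + 0·2 + 12·1 + 1·-1.

23 20 43
-11 39 32
22 2 51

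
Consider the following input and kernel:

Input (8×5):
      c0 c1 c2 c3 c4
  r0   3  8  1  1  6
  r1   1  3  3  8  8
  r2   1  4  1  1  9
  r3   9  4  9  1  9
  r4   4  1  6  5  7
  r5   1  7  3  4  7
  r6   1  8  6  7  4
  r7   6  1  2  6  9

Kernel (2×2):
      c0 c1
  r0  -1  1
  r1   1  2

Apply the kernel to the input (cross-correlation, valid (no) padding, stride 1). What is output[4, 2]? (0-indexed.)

The receptive field on the input at this output position is [6 5 / 3 4]. Elementwise product with the kernel and sum: 6·-1 + 5·1 + 3·1 + 4·2.

10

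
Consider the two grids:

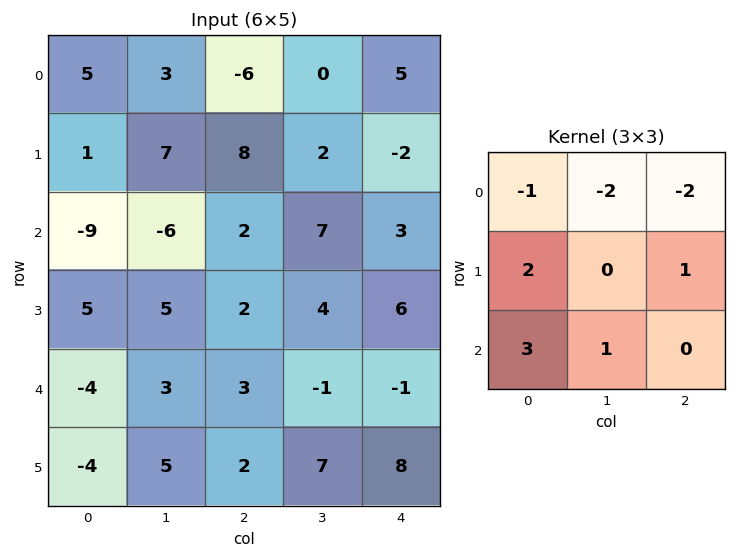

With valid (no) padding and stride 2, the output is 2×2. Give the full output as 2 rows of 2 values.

Output[0,0]: The receptive field on the input at this output position is [5 3 -6 / 1 7 8 / -9 -6 2]. Elementwise product with the kernel and sum: 5·-1 + 3·-2 + -6·-2 + 1·2 + 8·1 + -9·3 + -6·1.

-22 23
20 -4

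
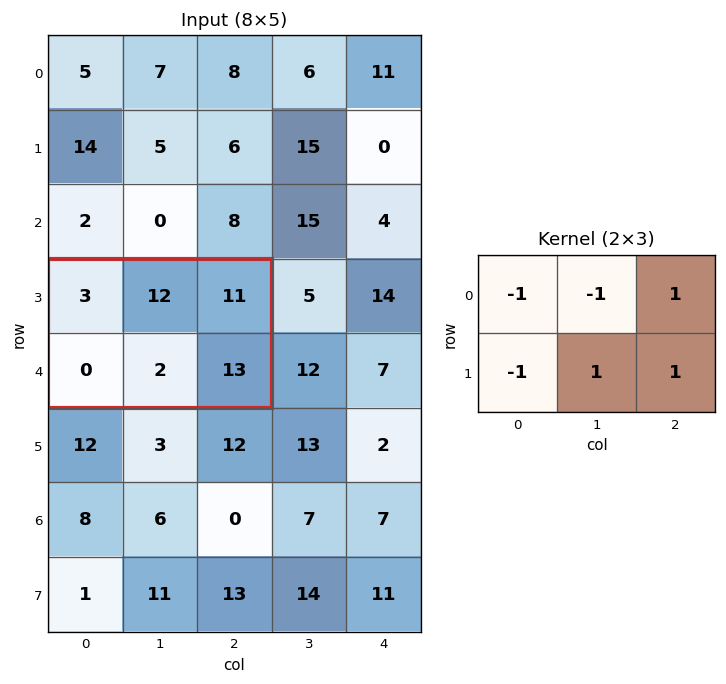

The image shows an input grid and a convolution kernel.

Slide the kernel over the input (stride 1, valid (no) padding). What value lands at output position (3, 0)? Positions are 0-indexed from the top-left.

11

The receptive field on the input at this output position is [3 12 11 / 0 2 13]. Elementwise product with the kernel and sum: 3·-1 + 12·-1 + 11·1 + 0·-1 + 2·1 + 13·1.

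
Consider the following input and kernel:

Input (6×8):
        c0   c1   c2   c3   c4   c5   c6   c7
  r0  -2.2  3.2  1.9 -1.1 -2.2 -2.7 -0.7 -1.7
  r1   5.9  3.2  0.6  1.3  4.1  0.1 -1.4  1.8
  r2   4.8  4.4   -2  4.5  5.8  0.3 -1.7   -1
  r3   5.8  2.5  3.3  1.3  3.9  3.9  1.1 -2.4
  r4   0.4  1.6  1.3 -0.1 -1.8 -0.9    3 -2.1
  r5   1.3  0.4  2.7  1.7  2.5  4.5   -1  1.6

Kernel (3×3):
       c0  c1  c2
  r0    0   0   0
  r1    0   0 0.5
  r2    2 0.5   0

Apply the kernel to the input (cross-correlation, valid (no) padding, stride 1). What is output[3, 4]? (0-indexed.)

The receptive field on the input at this output position is [3.9 3.9 1.1 / -1.8 -0.9 3 / 2.5 4.5 -1]. Elementwise product with the kernel and sum: 3·0.5 + 2.5·2 + 4.5·0.5.

8.75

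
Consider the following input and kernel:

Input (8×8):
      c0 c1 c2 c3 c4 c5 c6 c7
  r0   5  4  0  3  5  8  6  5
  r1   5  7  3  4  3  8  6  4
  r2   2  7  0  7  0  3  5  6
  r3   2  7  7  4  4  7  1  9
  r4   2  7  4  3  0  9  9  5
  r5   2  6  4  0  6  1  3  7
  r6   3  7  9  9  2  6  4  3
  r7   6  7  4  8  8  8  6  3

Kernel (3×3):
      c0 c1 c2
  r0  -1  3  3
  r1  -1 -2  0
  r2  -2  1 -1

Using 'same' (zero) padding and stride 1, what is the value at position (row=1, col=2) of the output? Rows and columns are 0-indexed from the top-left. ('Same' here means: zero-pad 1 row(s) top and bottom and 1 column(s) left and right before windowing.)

-29

The receptive field on the zero-padded input at this output position is [4 0 3 / 7 3 4 / 7 0 7]. Elementwise product with the kernel and sum: 4·-1 + 0·3 + 3·3 + 7·-1 + 3·-2 + 7·-2 + 0·1 + 7·-1.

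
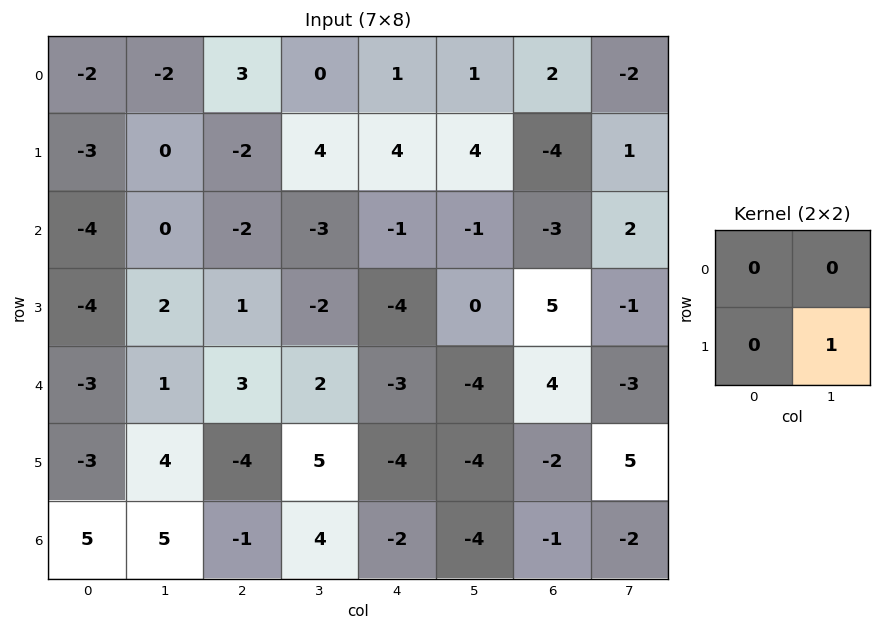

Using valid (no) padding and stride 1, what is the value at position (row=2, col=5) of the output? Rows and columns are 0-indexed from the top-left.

The receptive field on the input at this output position is [-1 -3 / 0 5]. Elementwise product with the kernel and sum: 5·1.

5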